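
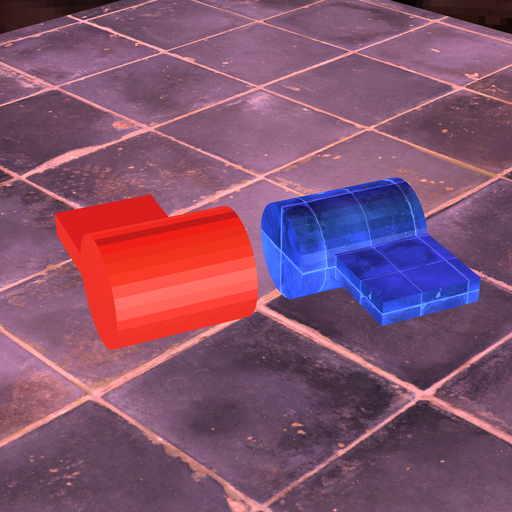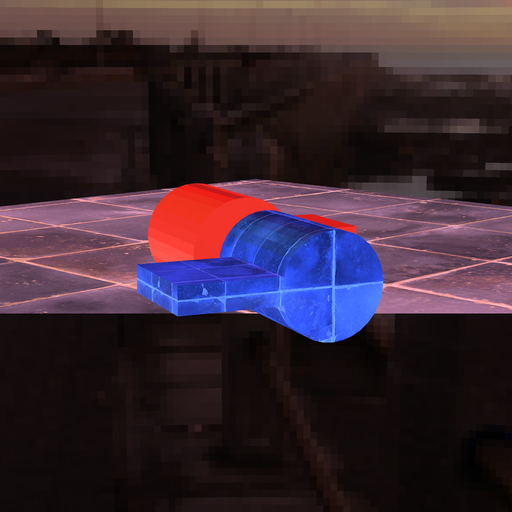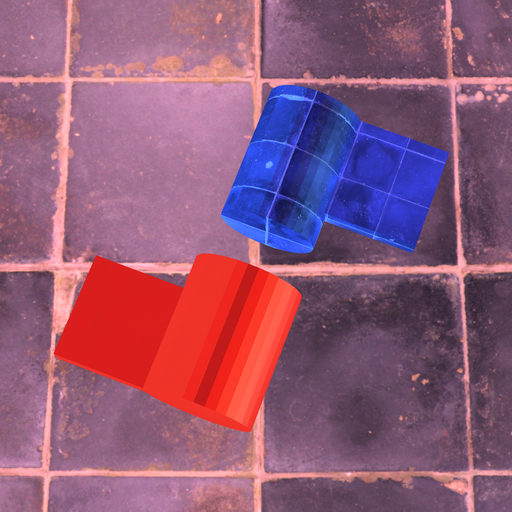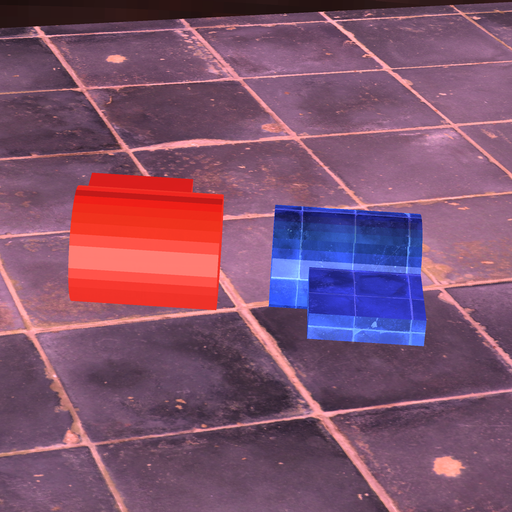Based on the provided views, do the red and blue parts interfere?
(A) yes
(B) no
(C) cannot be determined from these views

(B) no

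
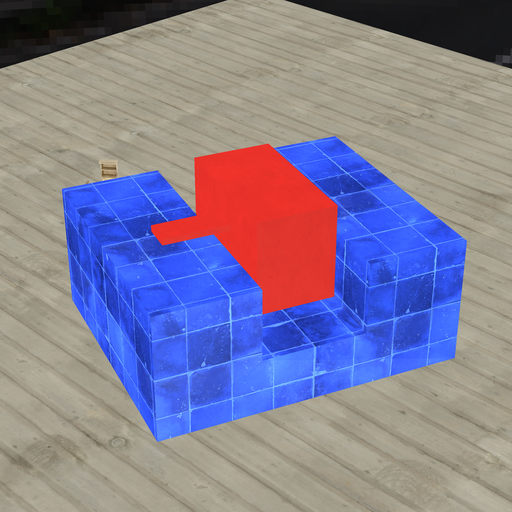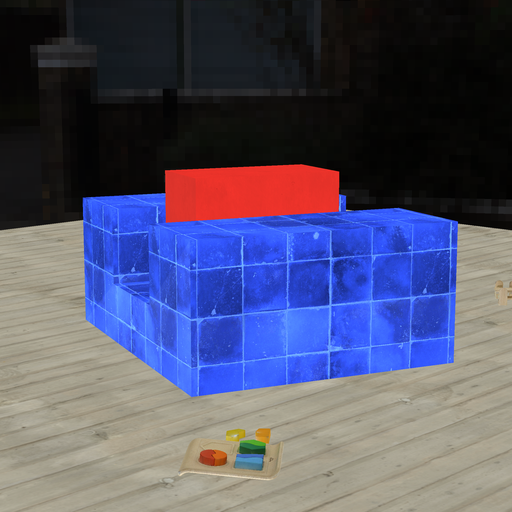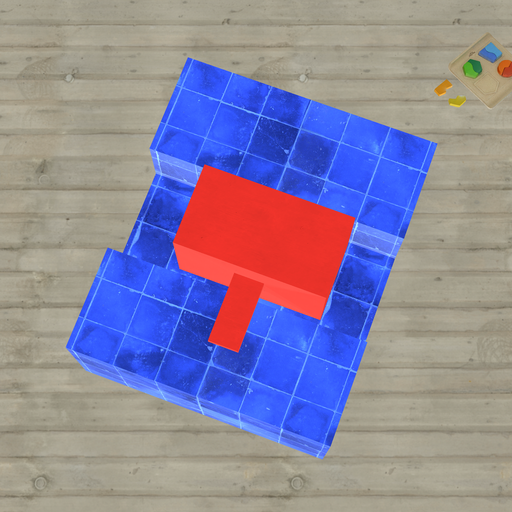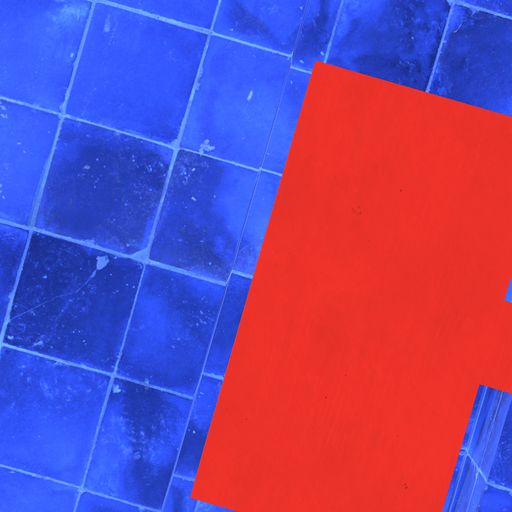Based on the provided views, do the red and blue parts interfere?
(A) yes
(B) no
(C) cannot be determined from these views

(B) no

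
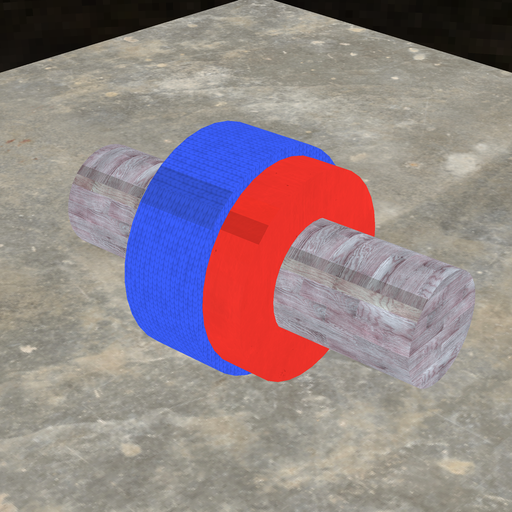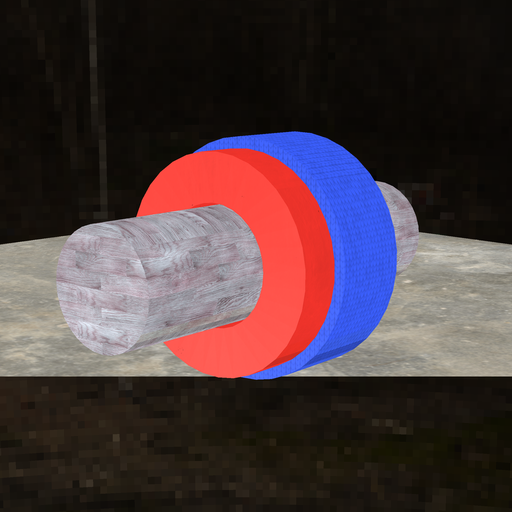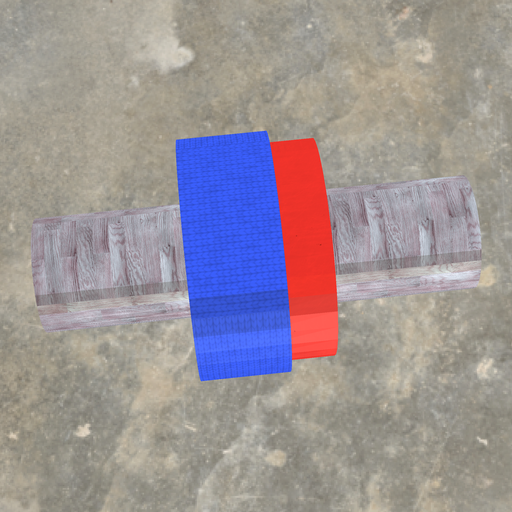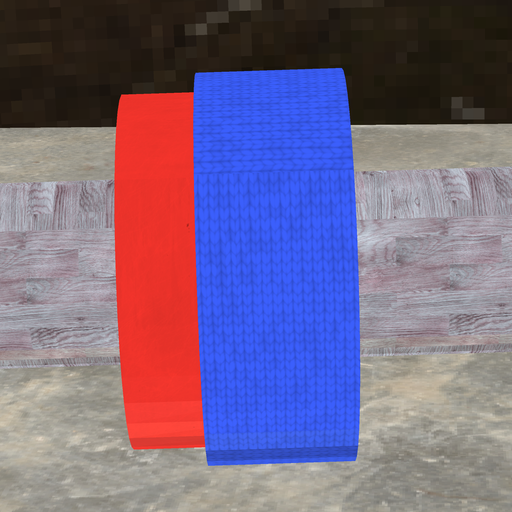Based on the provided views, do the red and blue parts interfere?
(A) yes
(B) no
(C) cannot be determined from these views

(A) yes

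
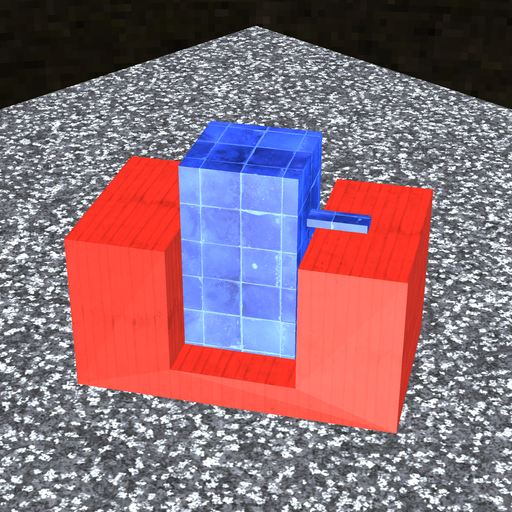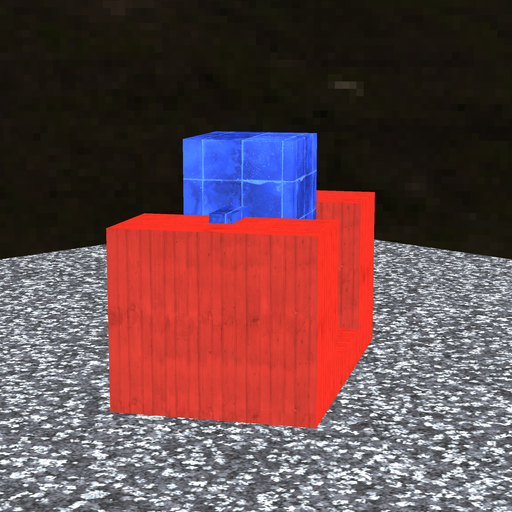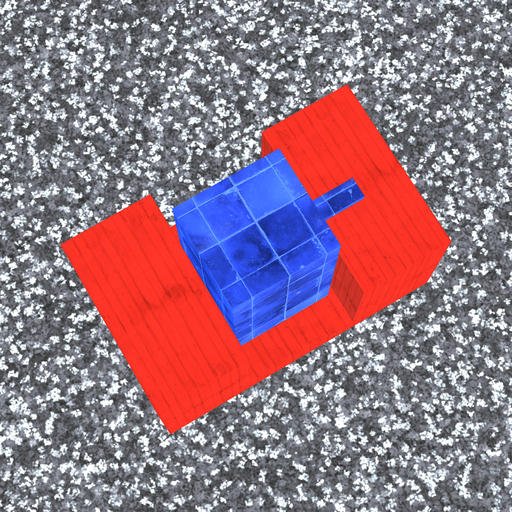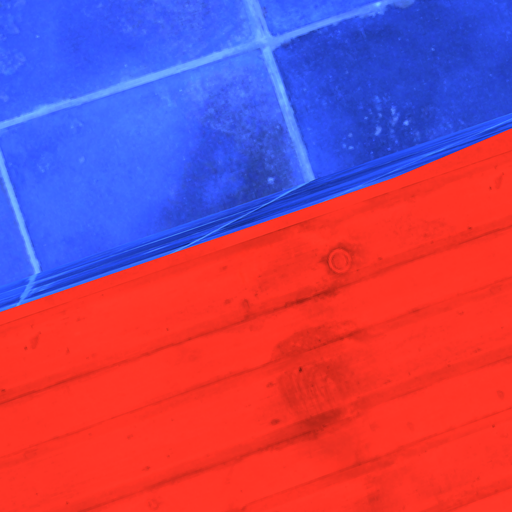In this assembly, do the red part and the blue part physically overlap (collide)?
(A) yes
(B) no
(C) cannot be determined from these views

(B) no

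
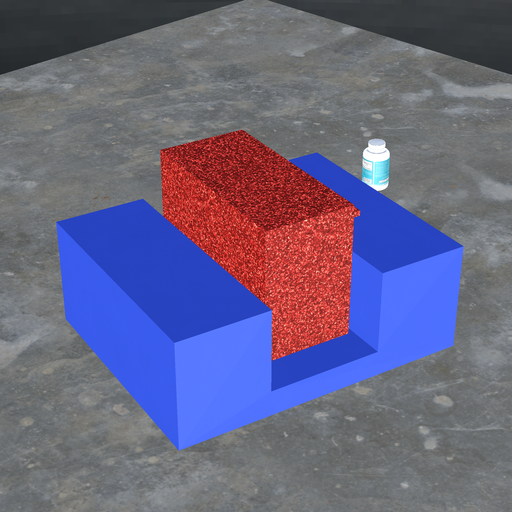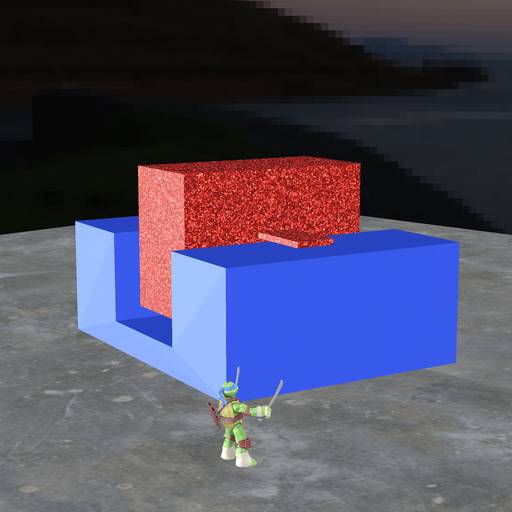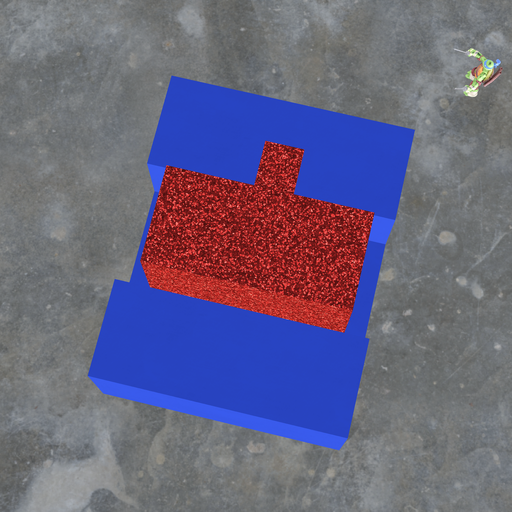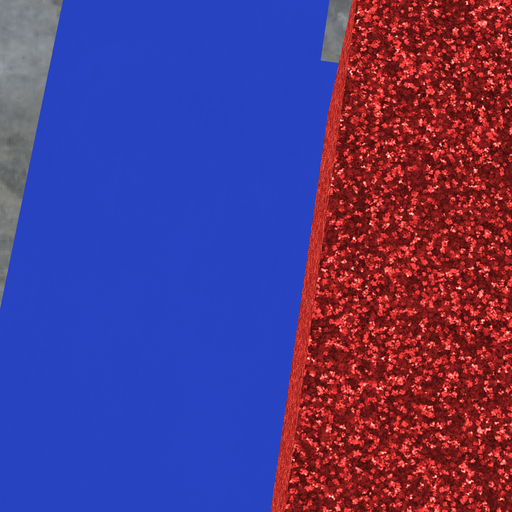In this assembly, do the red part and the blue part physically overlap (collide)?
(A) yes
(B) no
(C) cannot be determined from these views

(B) no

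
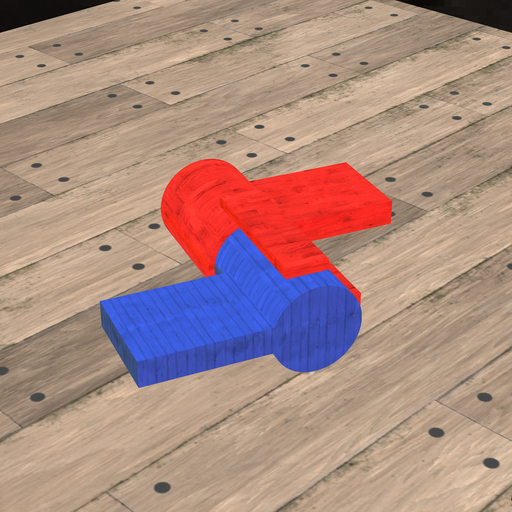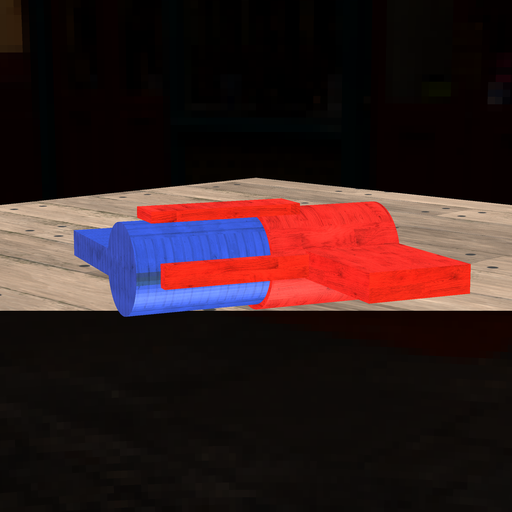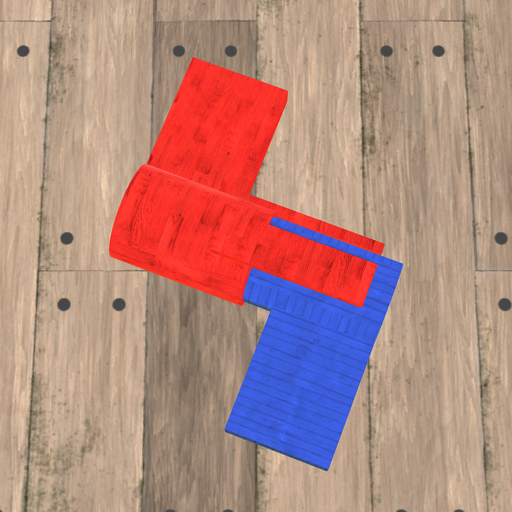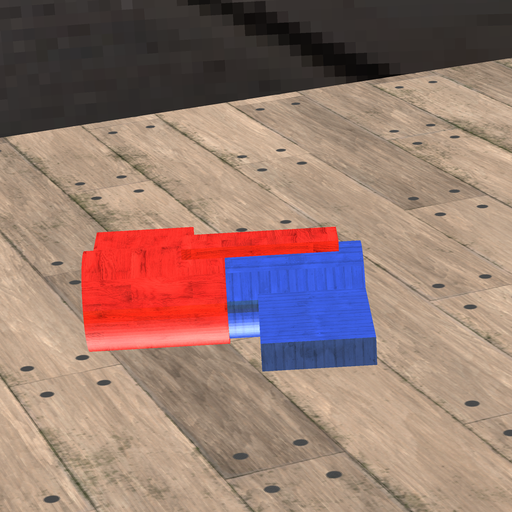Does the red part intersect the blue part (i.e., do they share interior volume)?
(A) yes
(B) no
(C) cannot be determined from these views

(A) yes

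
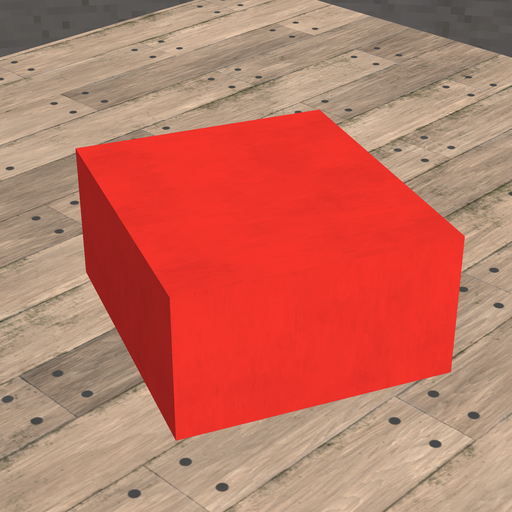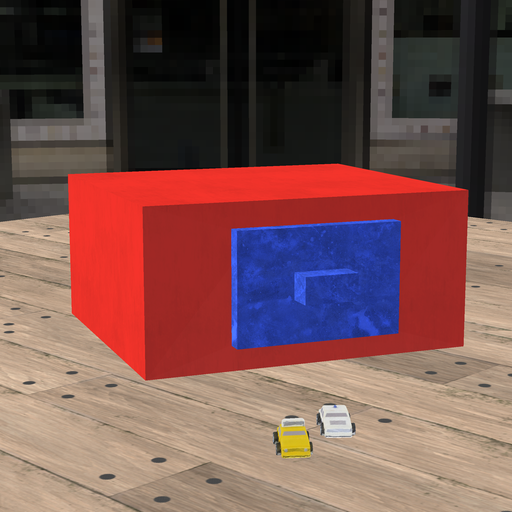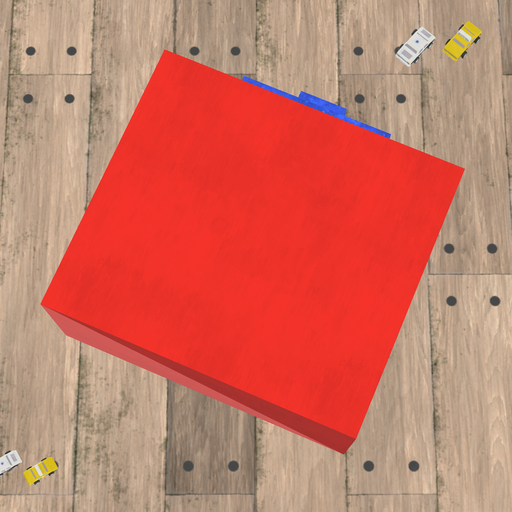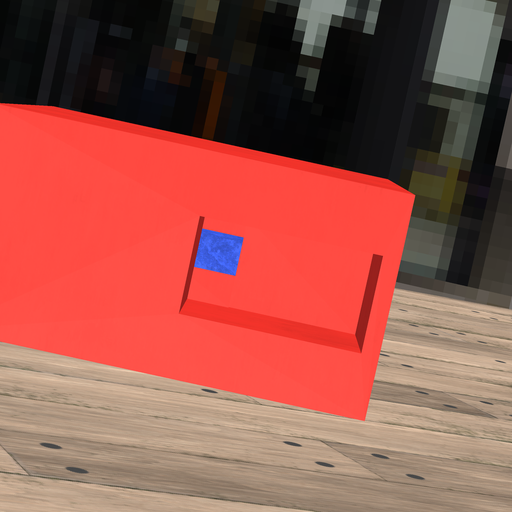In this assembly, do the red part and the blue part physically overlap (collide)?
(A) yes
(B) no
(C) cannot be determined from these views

(A) yes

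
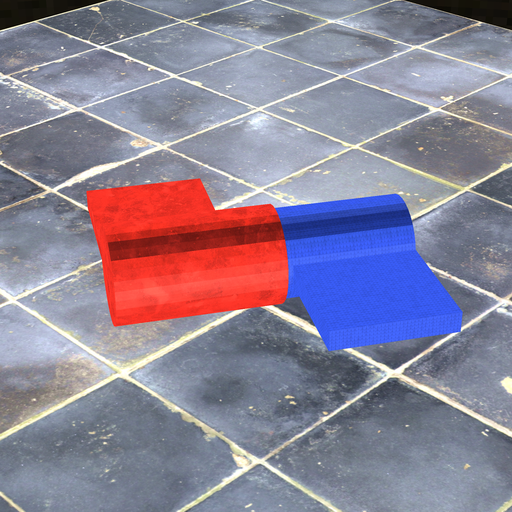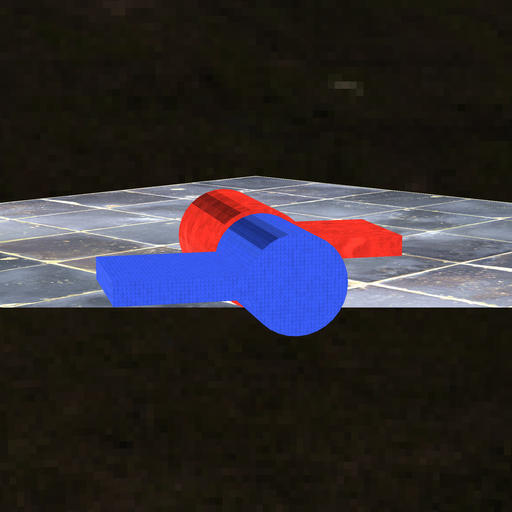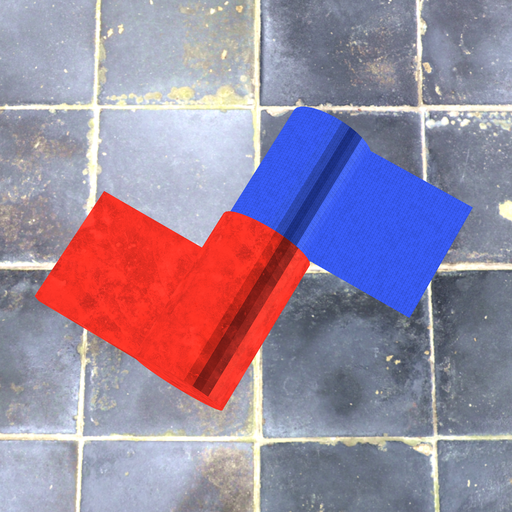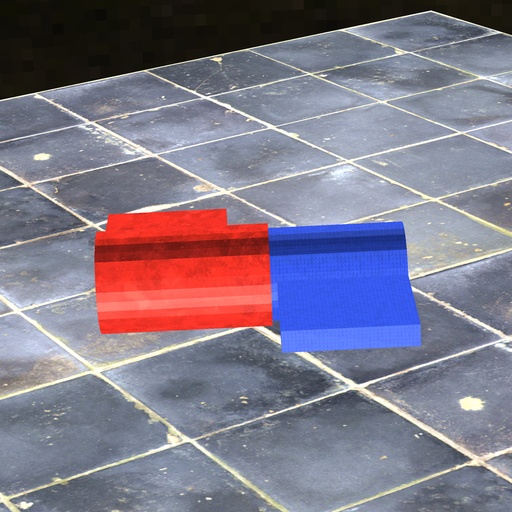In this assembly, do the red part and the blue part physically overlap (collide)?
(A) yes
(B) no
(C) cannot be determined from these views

(A) yes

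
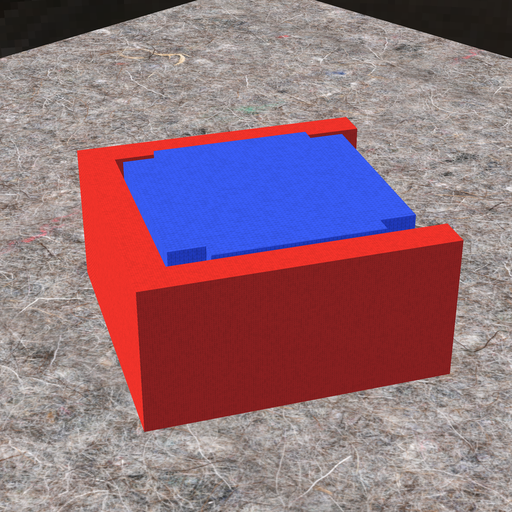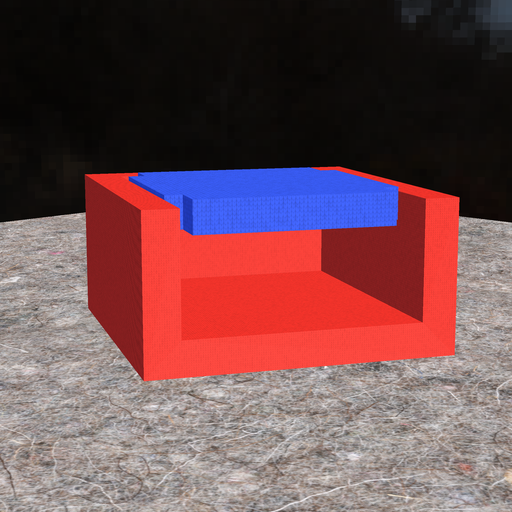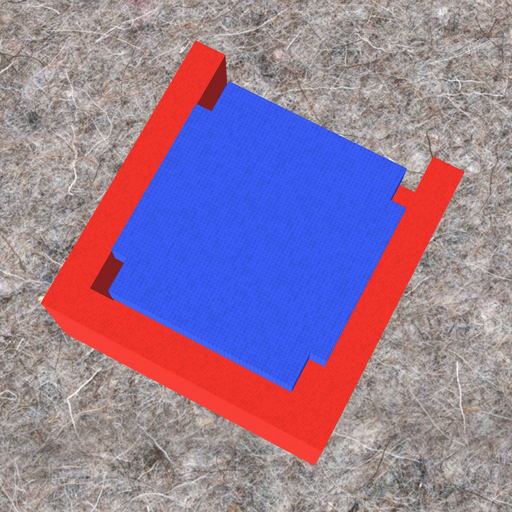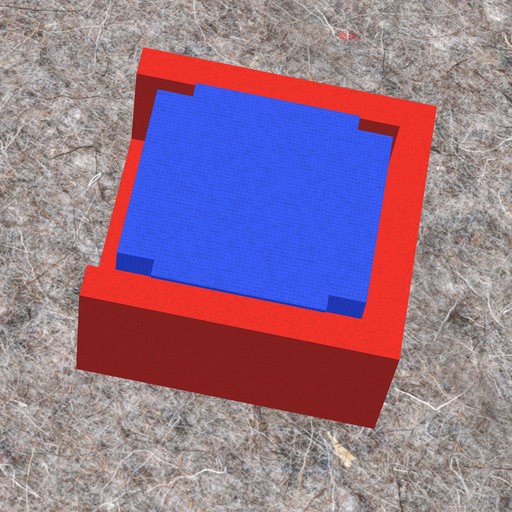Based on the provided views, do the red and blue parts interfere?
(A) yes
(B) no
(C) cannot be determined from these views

(B) no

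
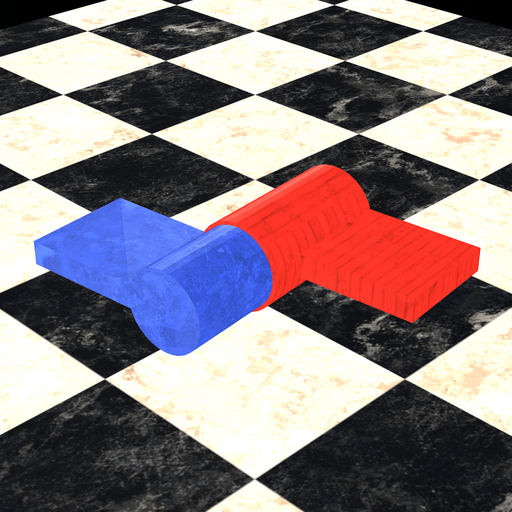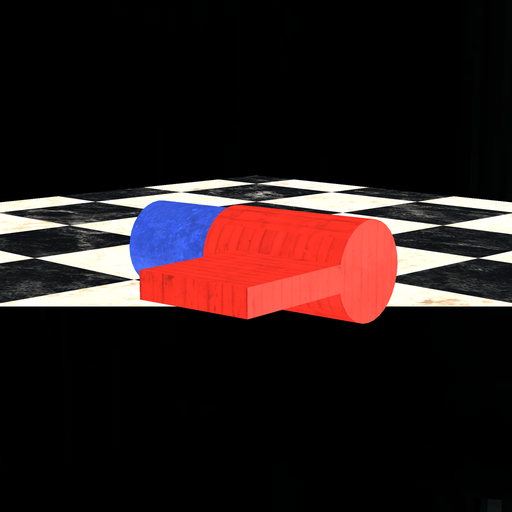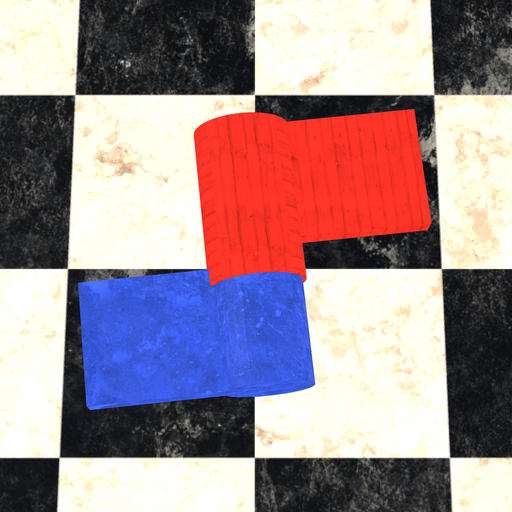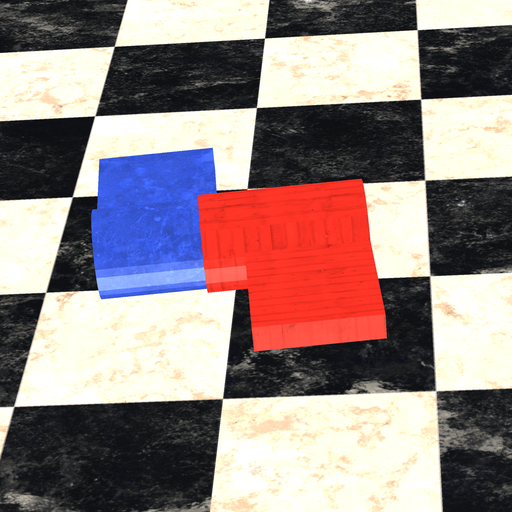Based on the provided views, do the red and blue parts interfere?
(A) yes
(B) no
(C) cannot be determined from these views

(A) yes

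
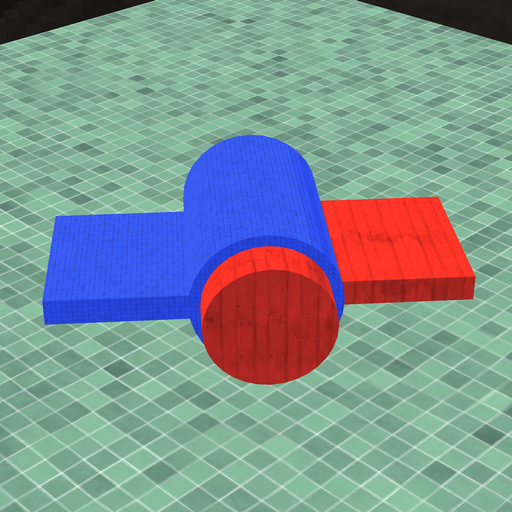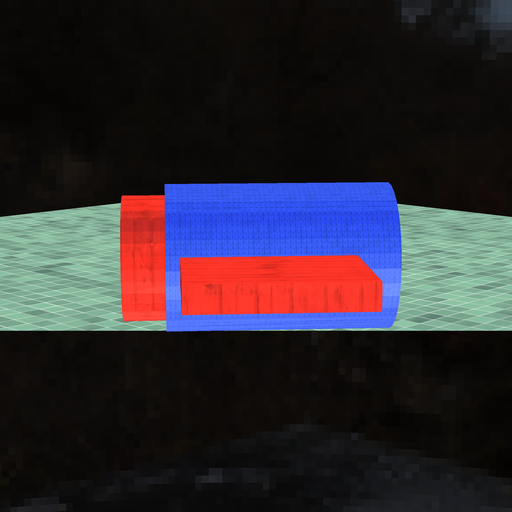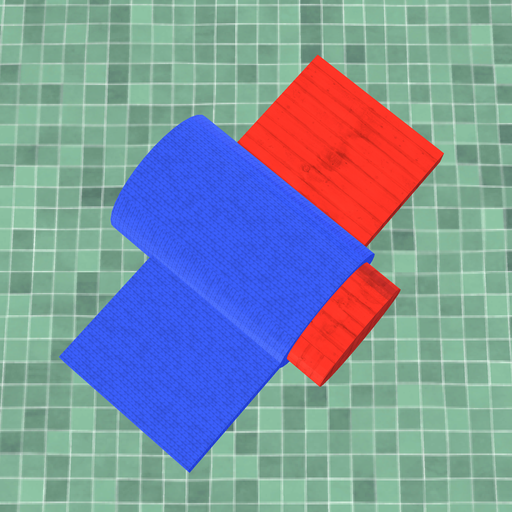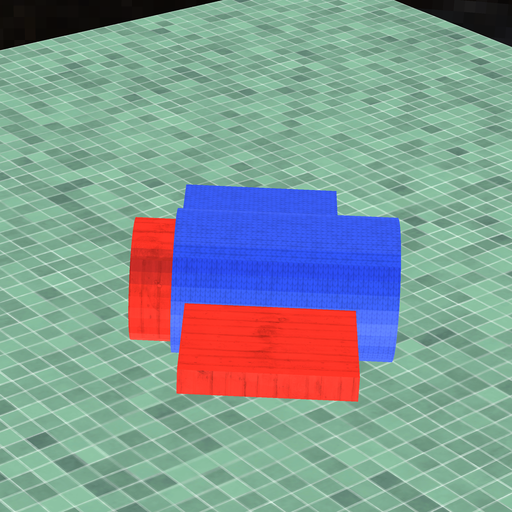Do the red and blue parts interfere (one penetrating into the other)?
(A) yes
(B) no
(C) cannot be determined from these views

(A) yes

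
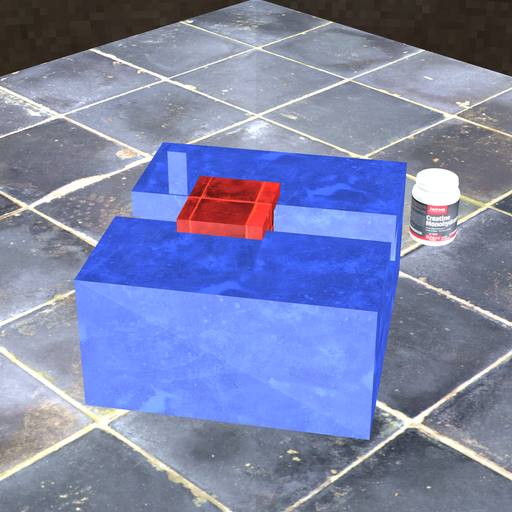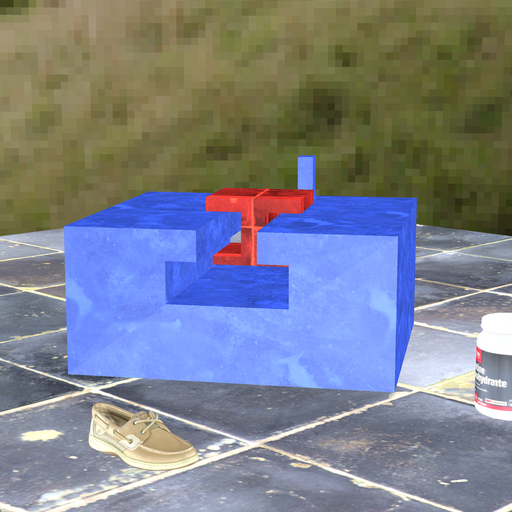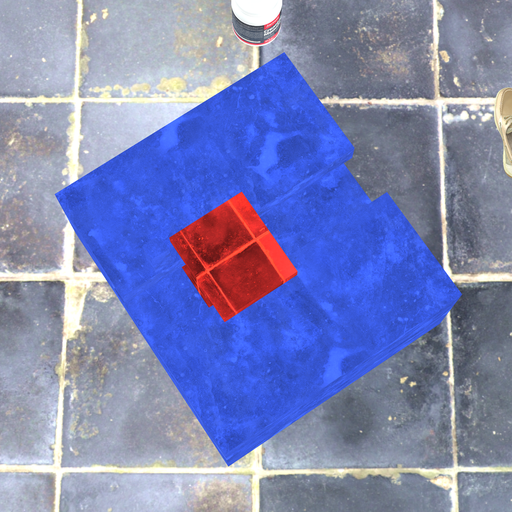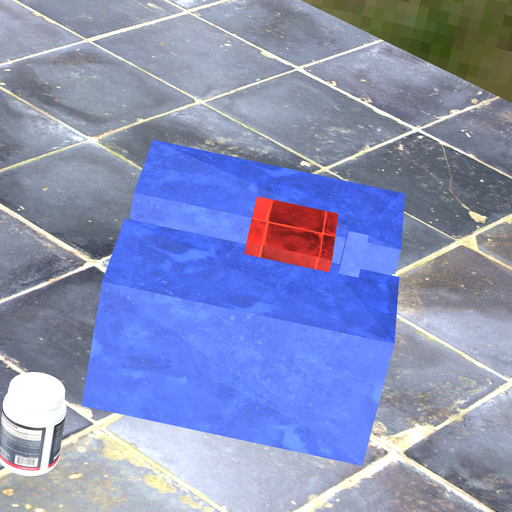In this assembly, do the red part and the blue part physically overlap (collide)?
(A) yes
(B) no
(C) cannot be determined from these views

(B) no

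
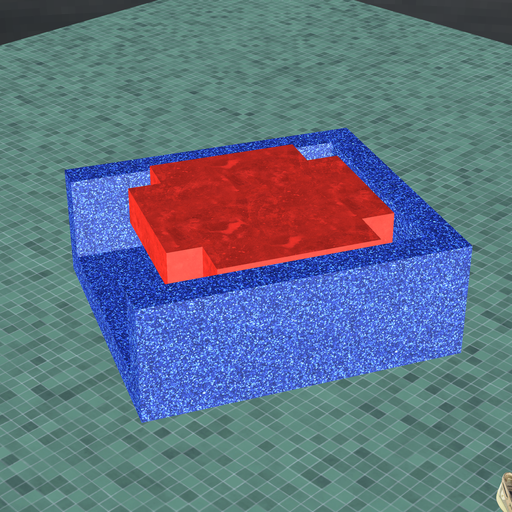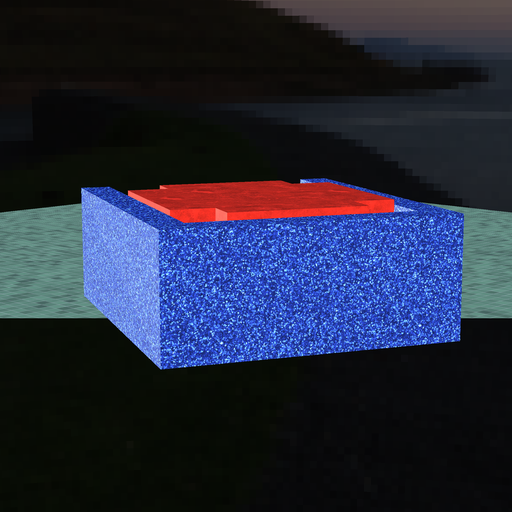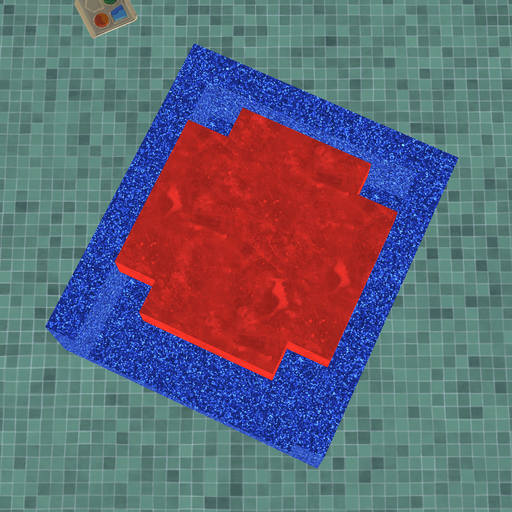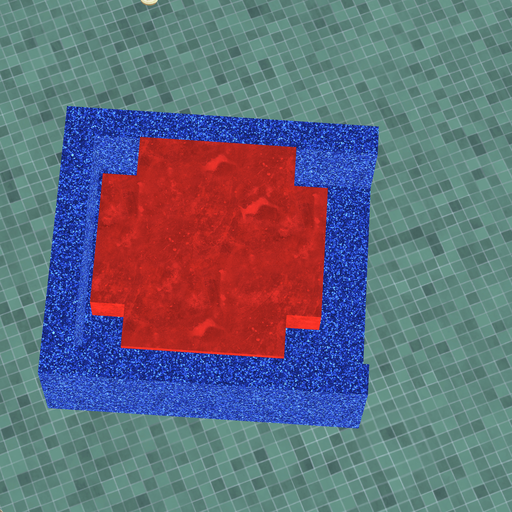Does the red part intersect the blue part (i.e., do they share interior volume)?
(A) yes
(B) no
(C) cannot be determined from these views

(B) no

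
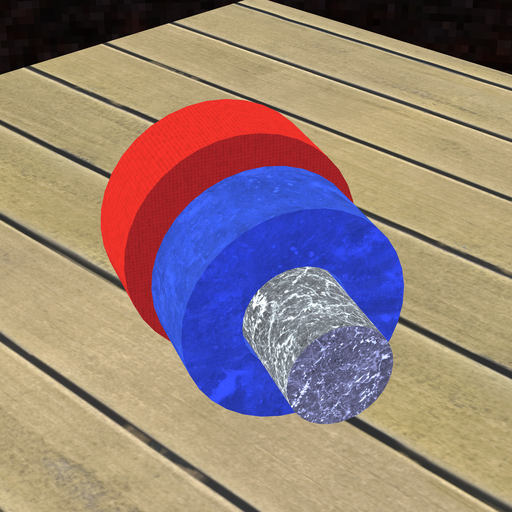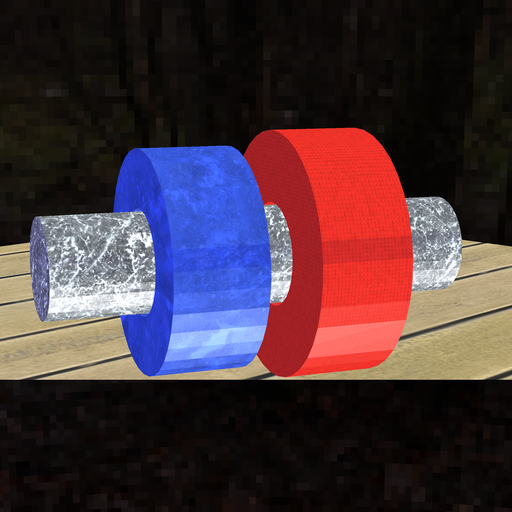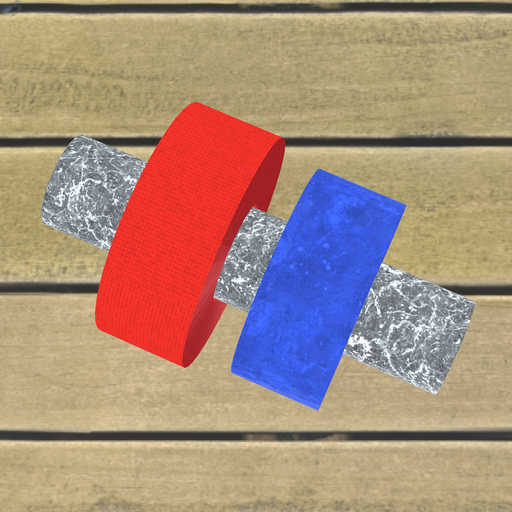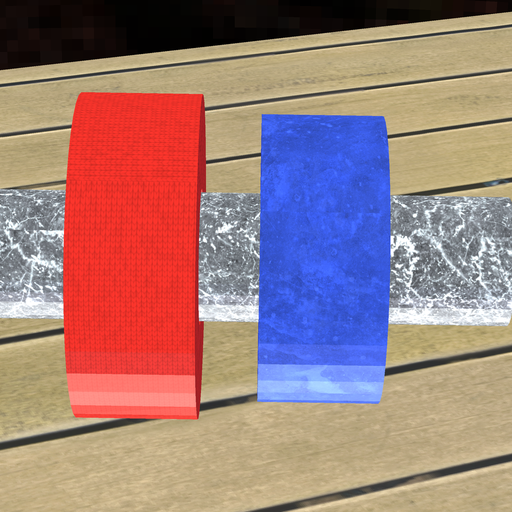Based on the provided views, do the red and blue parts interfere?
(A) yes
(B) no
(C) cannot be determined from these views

(B) no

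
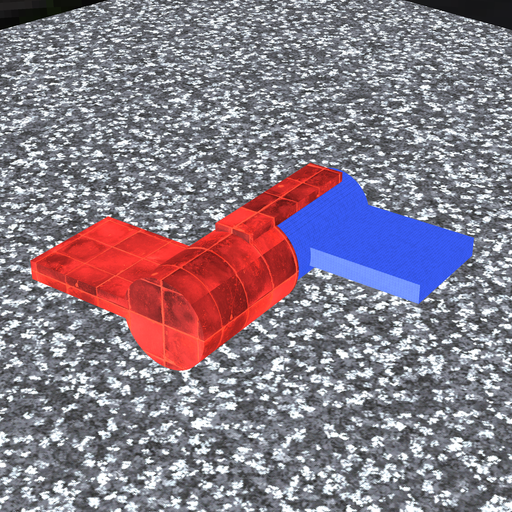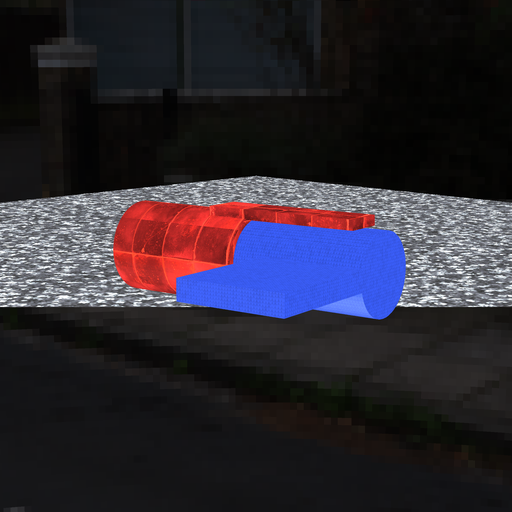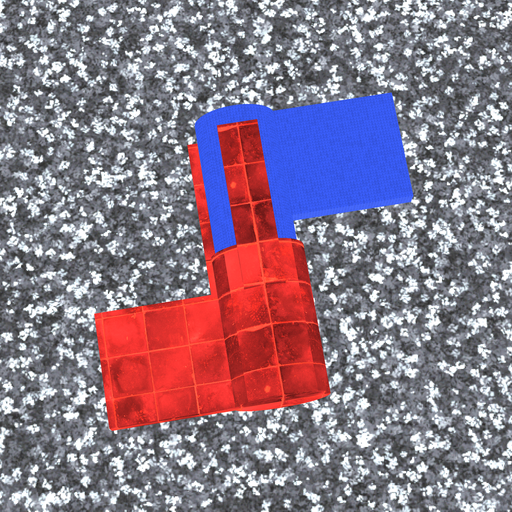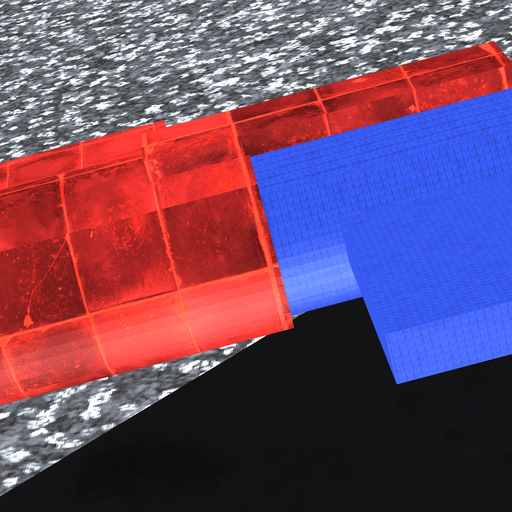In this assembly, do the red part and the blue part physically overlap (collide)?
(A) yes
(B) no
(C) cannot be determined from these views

(A) yes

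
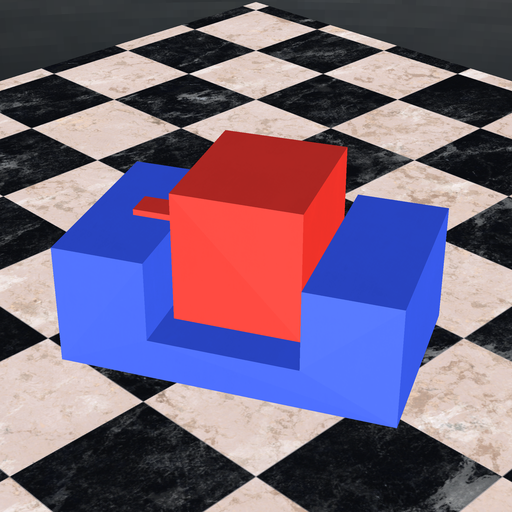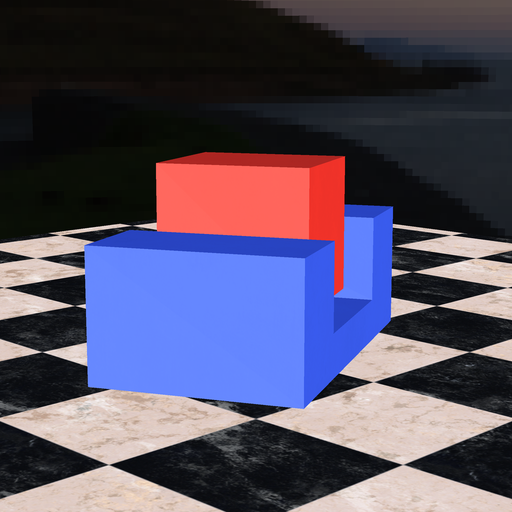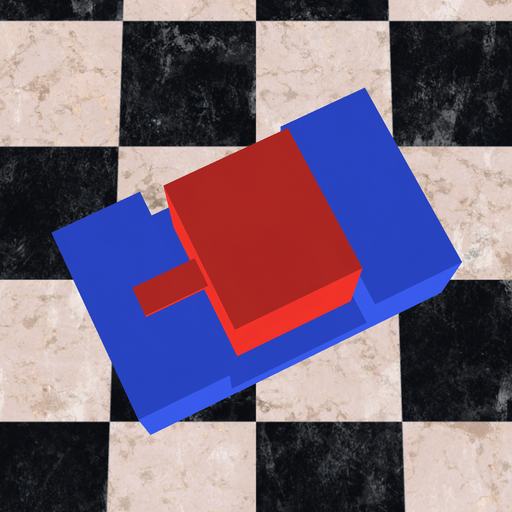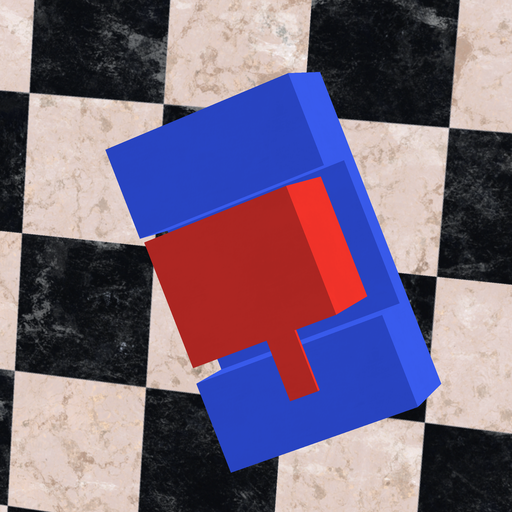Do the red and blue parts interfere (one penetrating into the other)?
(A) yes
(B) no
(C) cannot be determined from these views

(B) no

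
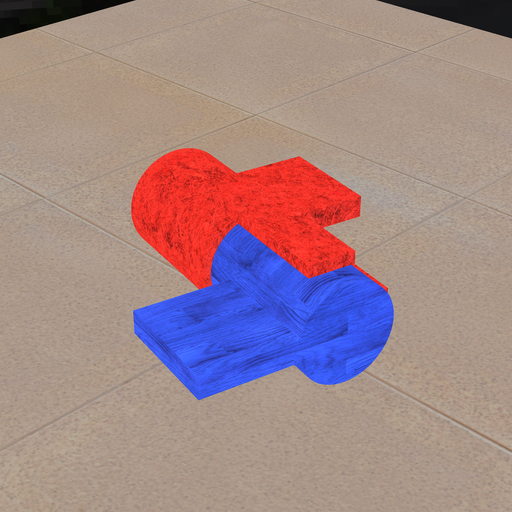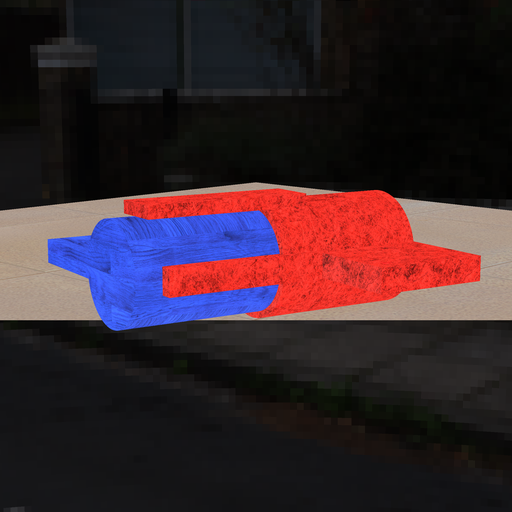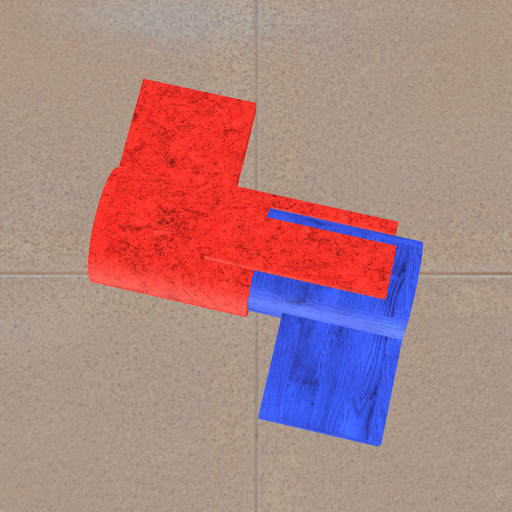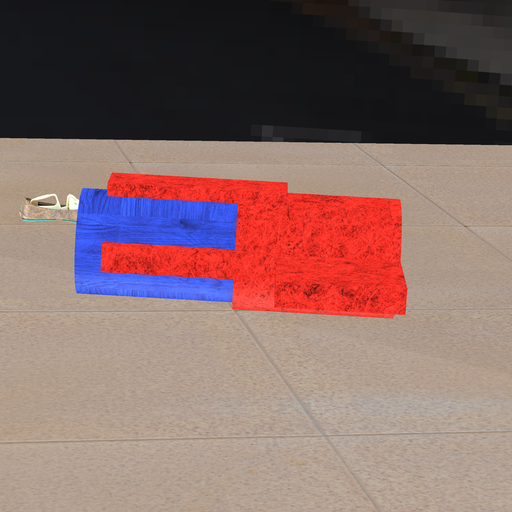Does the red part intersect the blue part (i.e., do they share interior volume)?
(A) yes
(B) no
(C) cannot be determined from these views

(A) yes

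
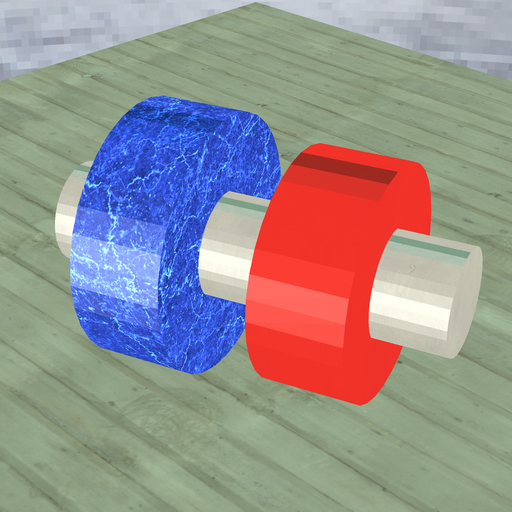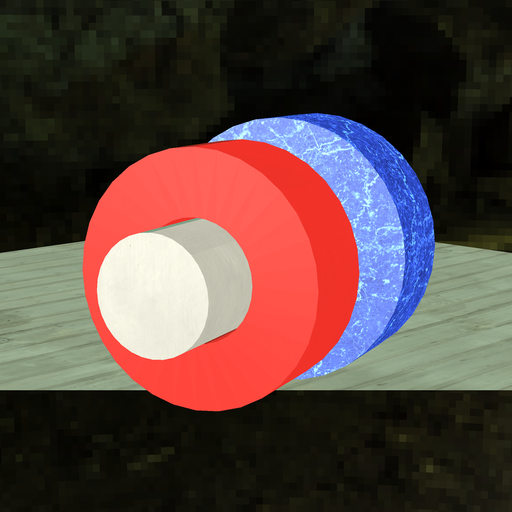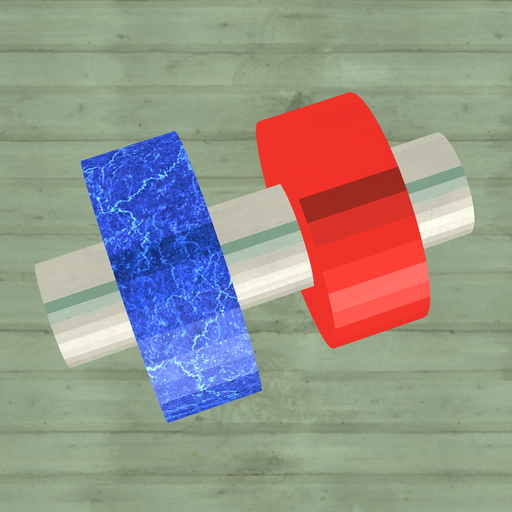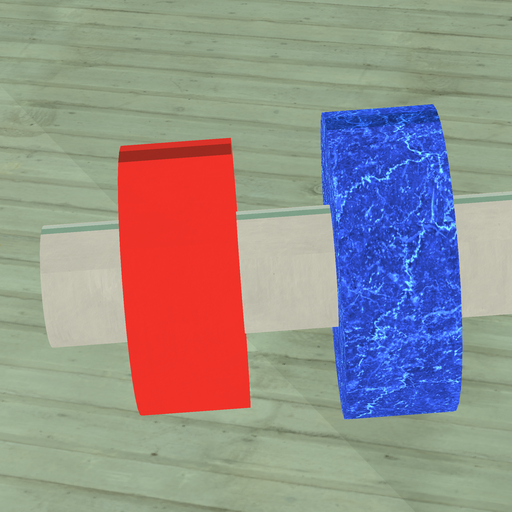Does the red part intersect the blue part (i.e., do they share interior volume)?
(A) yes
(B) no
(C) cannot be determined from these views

(B) no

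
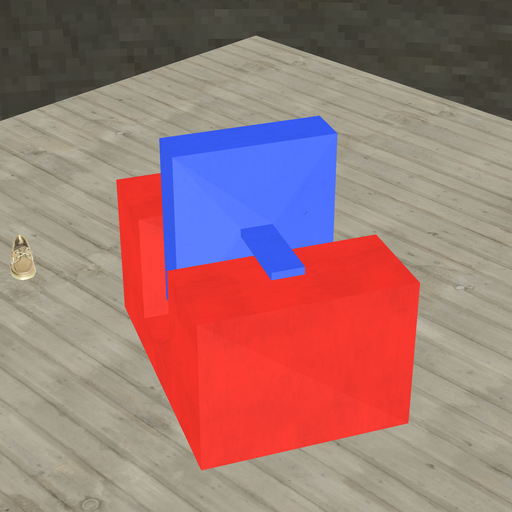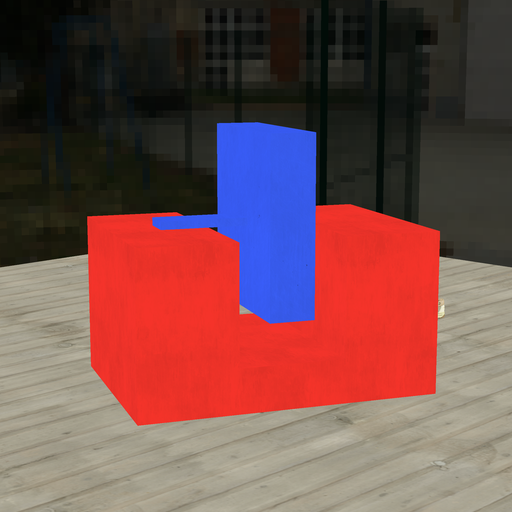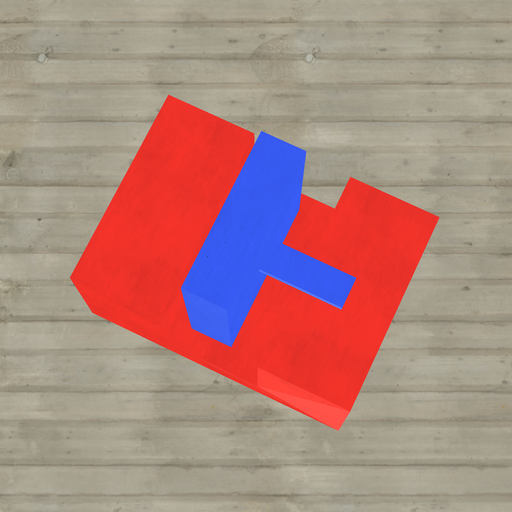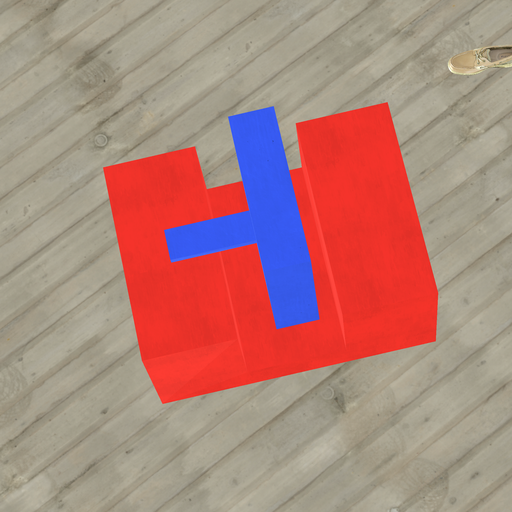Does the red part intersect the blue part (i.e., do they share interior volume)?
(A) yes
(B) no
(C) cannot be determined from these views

(B) no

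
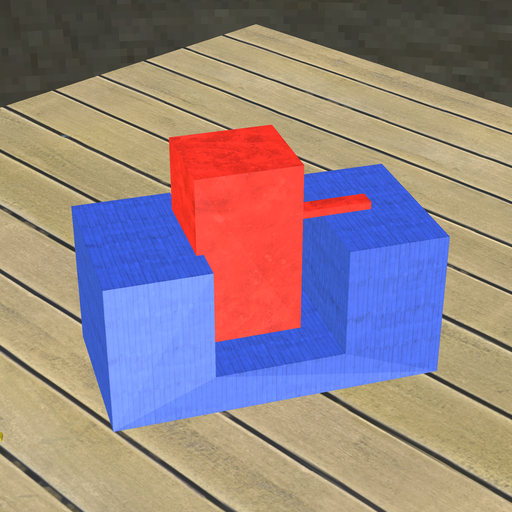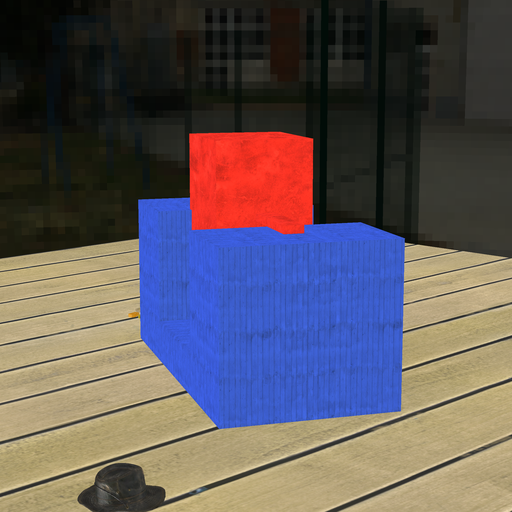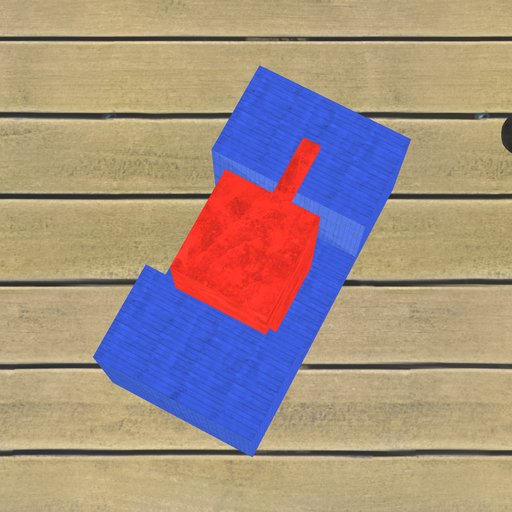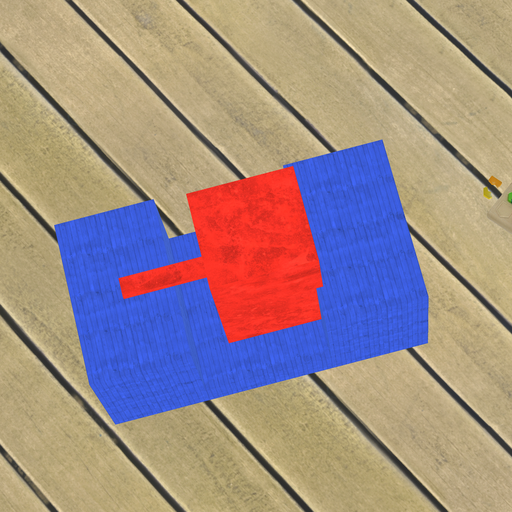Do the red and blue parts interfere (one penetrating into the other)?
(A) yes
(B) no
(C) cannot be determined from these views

(A) yes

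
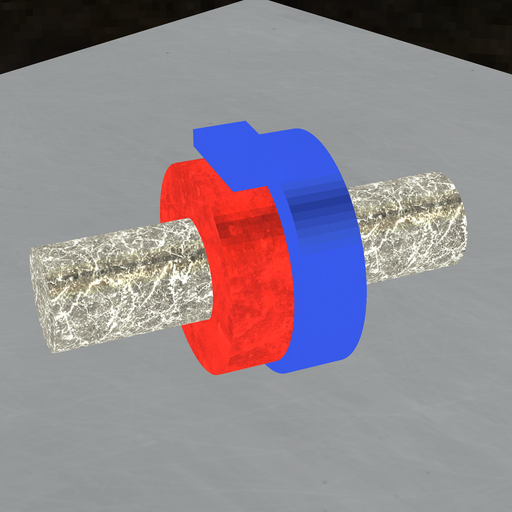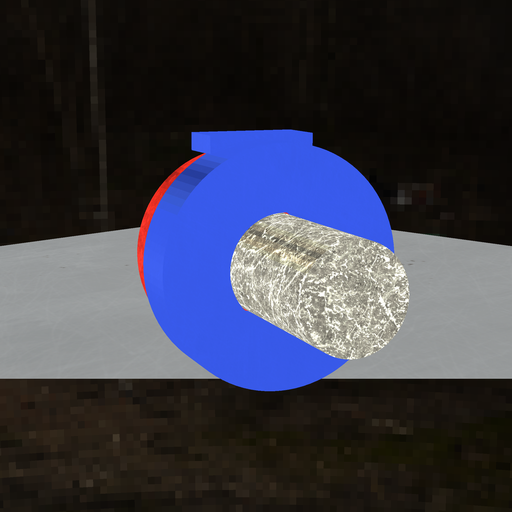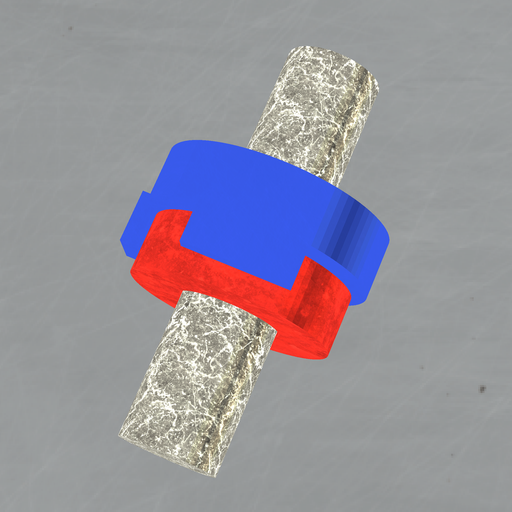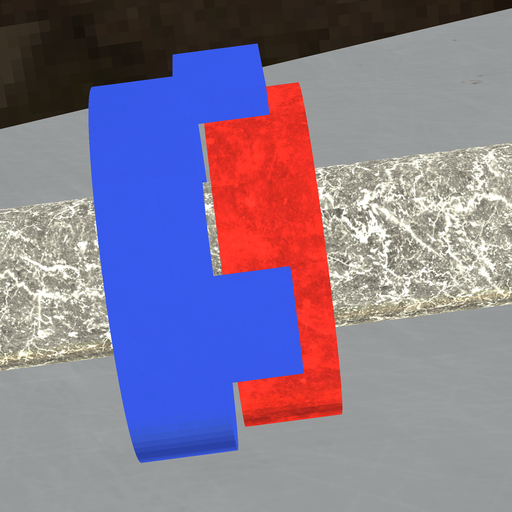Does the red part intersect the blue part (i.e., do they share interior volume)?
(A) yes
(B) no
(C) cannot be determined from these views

(B) no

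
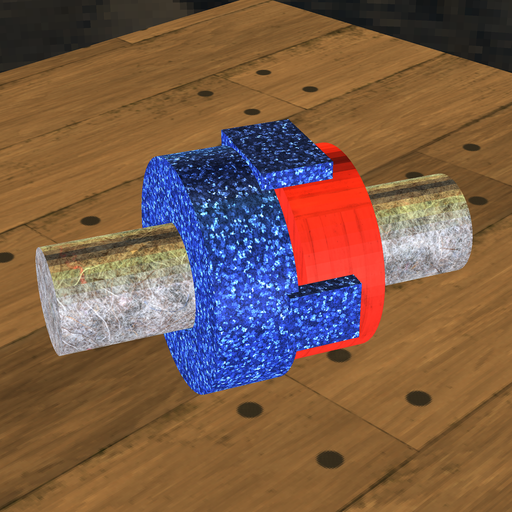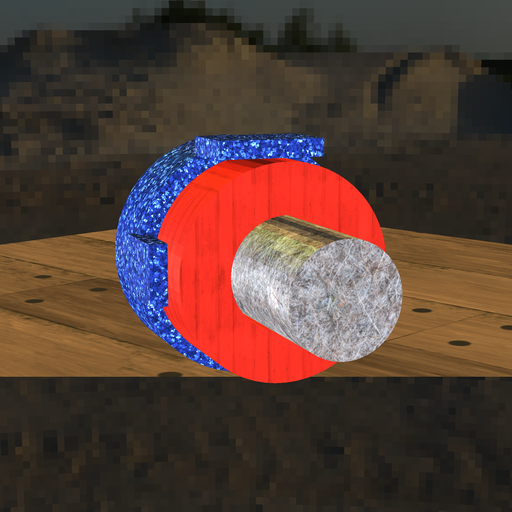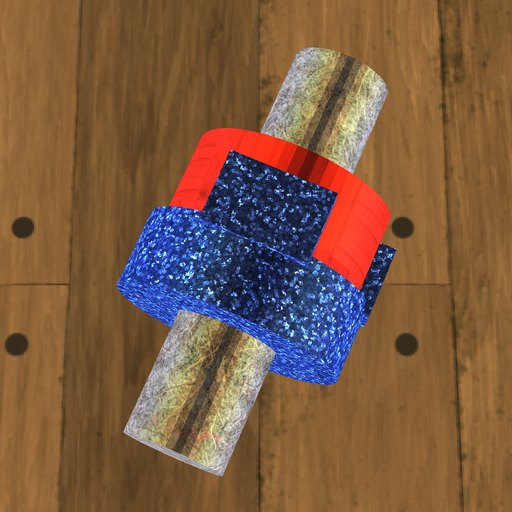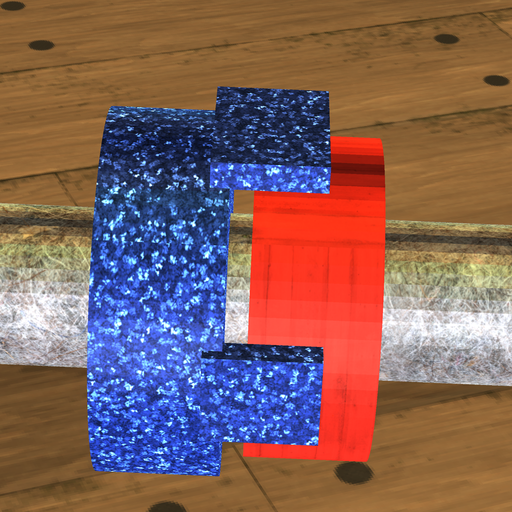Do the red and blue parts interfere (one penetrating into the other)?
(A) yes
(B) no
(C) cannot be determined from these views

(B) no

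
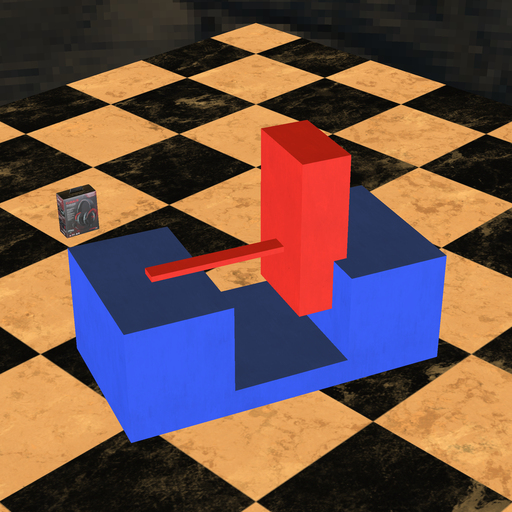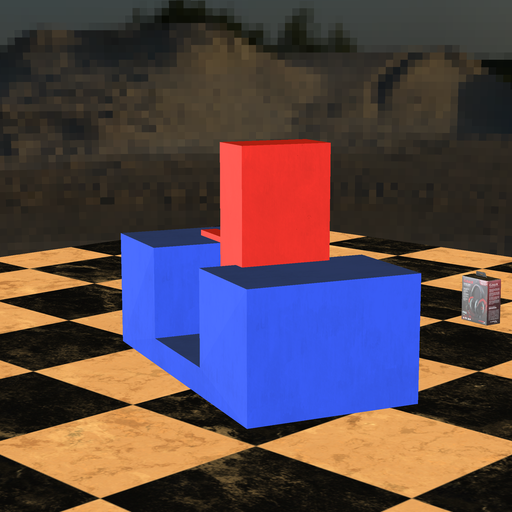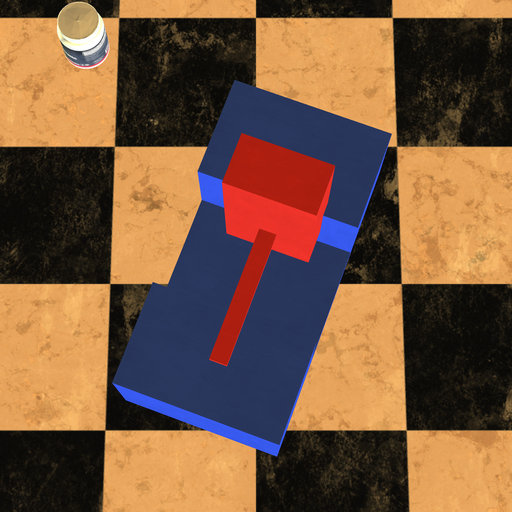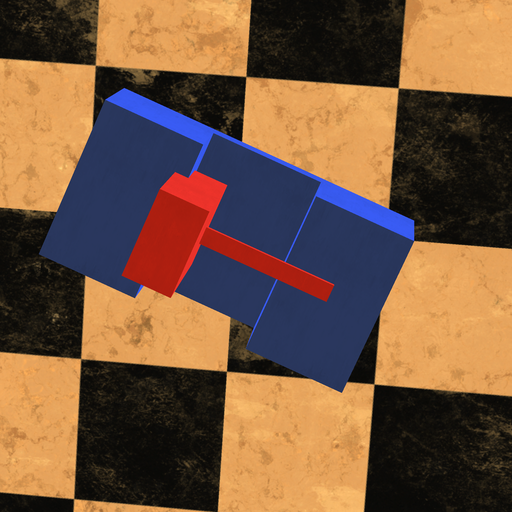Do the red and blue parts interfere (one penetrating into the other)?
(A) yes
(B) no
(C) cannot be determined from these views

(A) yes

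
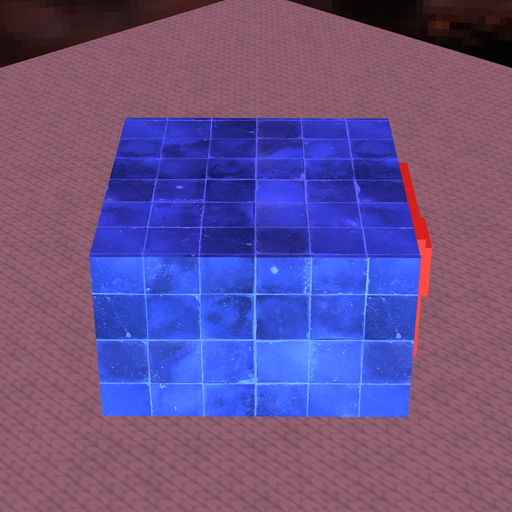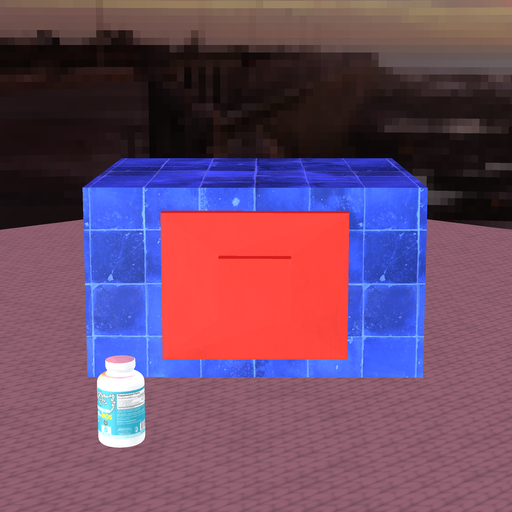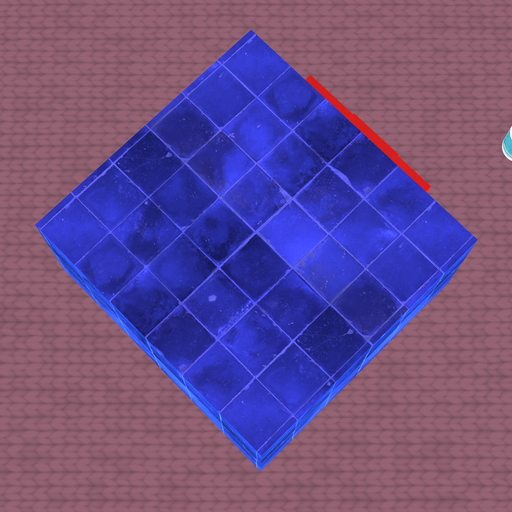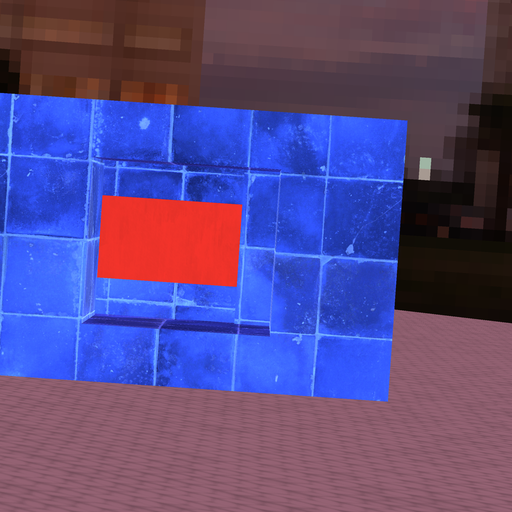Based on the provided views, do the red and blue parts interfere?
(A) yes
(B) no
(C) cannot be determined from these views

(A) yes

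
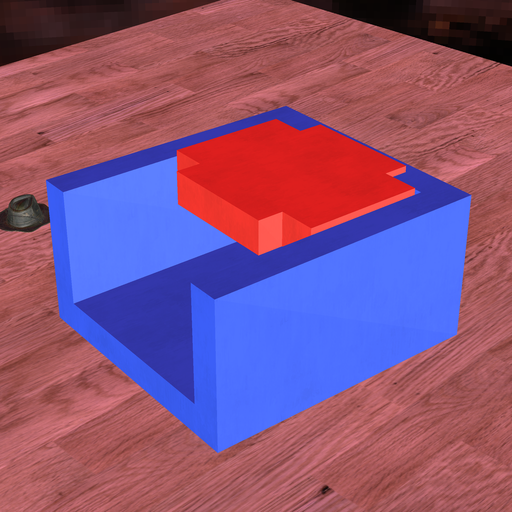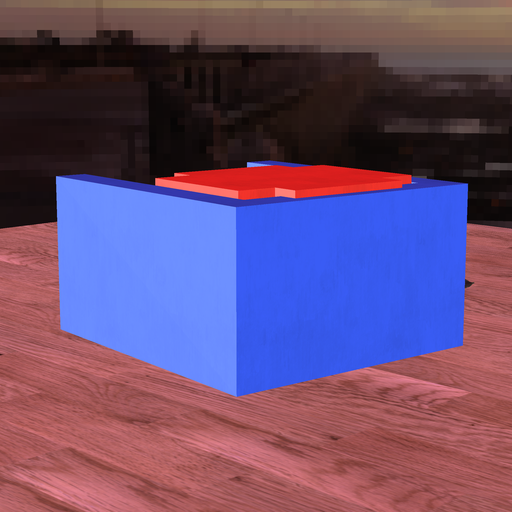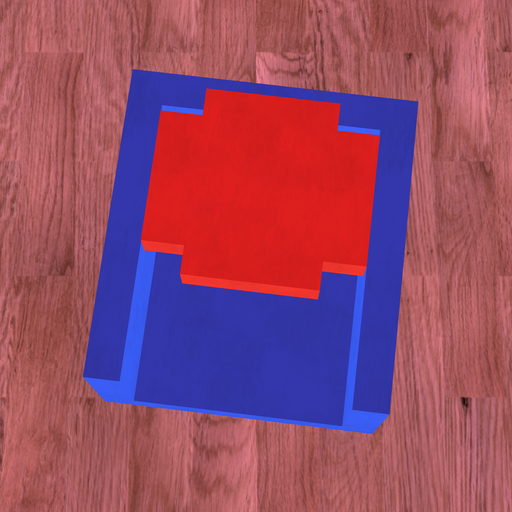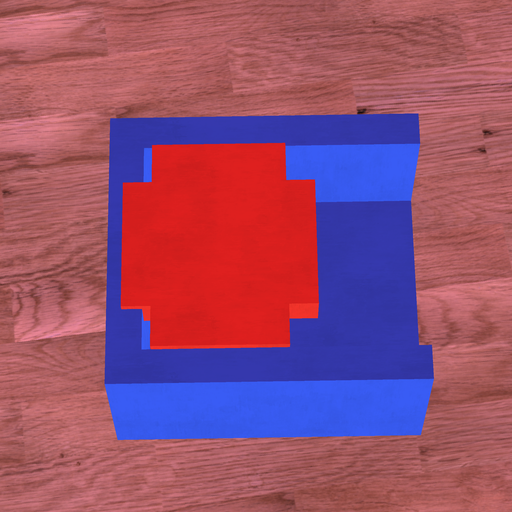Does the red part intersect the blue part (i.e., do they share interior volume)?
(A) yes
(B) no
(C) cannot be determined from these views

(A) yes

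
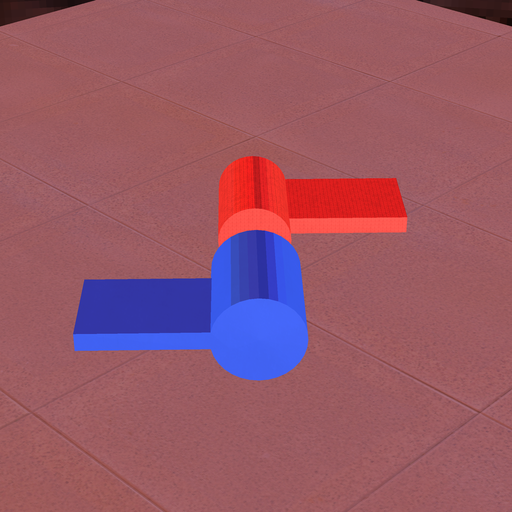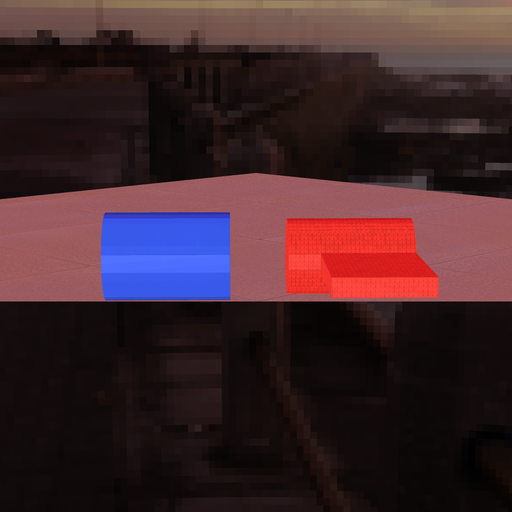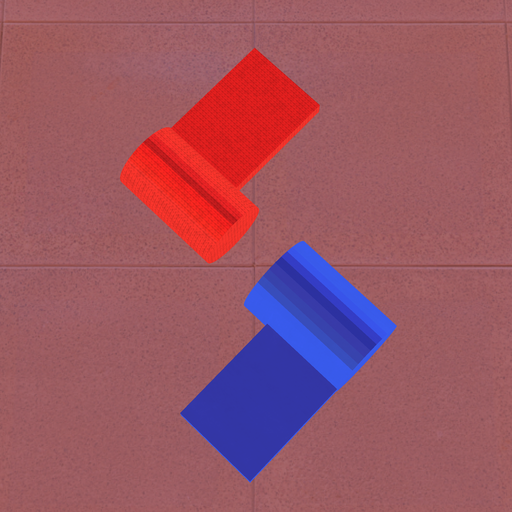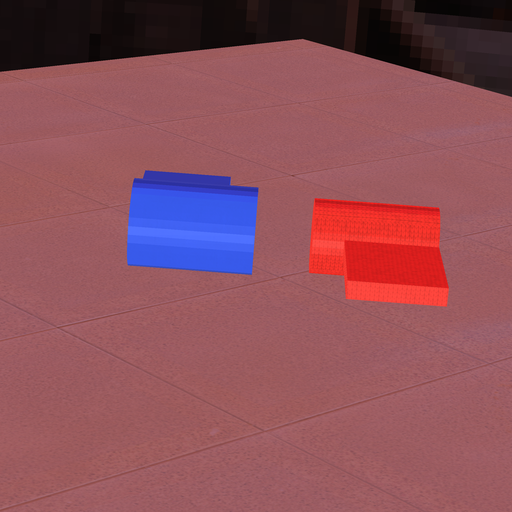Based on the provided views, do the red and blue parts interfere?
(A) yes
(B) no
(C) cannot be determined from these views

(B) no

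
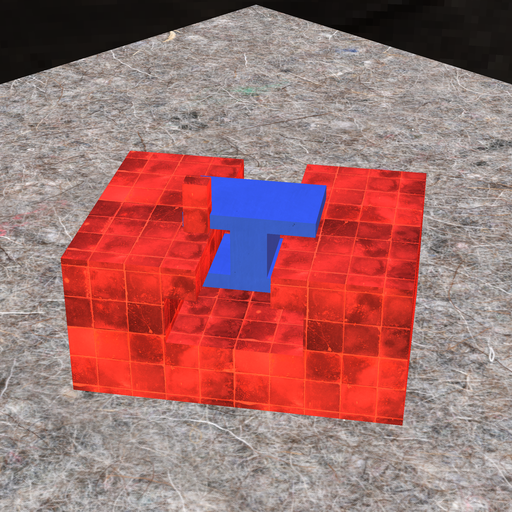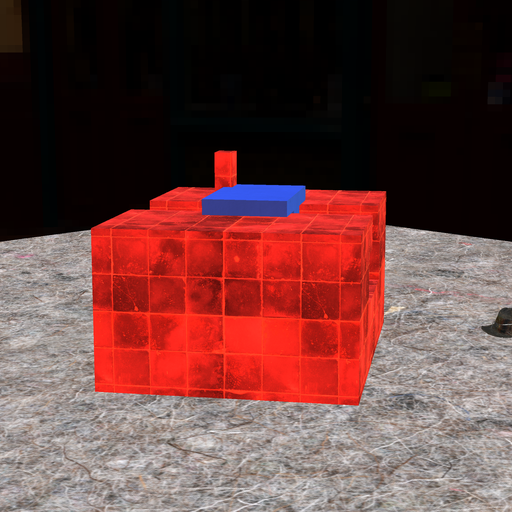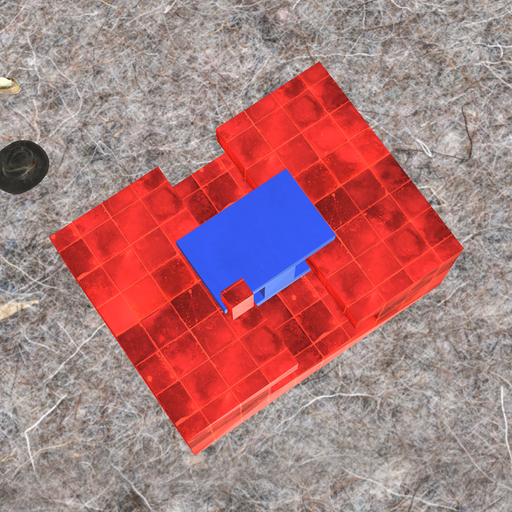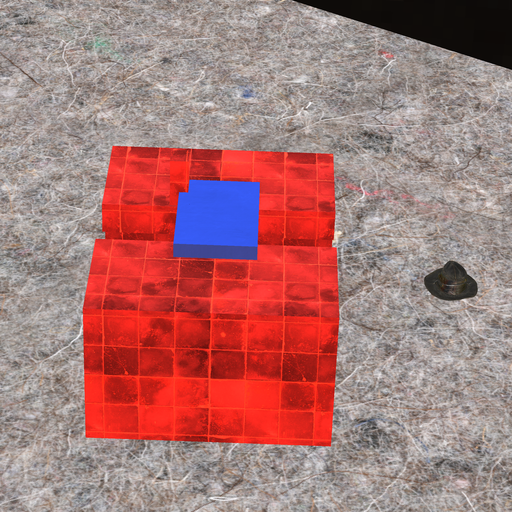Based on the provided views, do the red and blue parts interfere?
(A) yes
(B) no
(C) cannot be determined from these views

(A) yes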